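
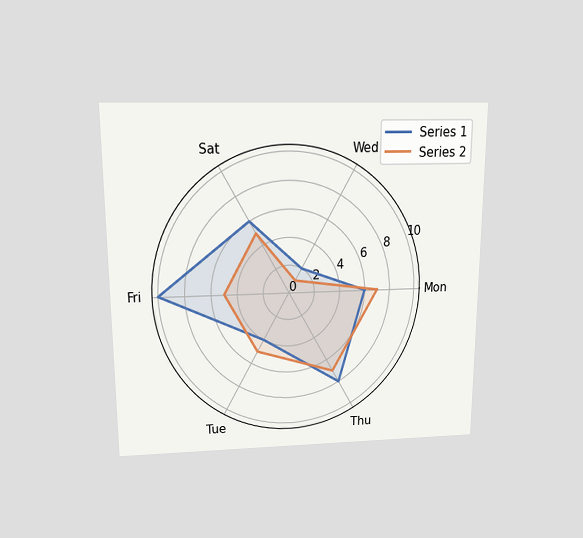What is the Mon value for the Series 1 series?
The chart is viewed slightly from above. On the Mon axis, Series 1 reaches 6.

6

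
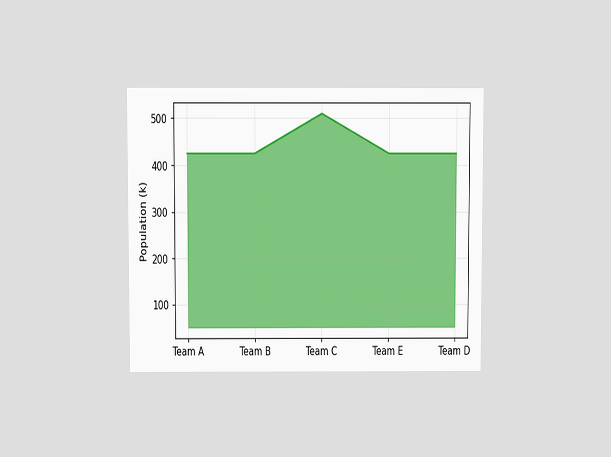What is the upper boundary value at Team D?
The chart is viewed slightly from above. At Team D the upper boundary is at 425k.

425k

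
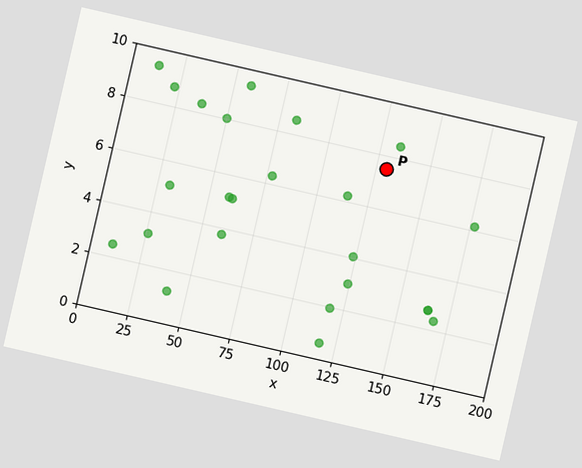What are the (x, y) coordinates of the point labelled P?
(130, 7.5)

The chart is tilted about 13° clockwise. Following the gridlines from P to each axis, P sits at (130, 7.5).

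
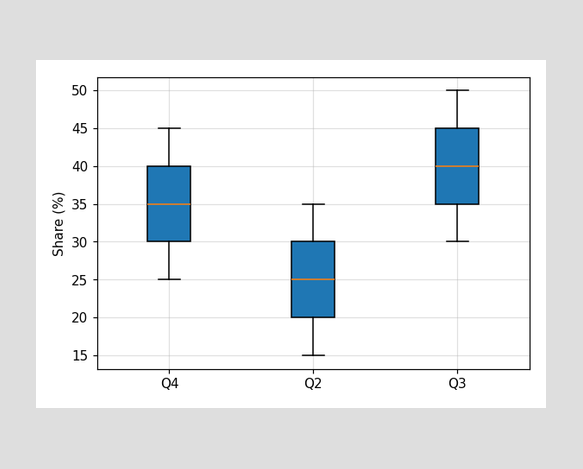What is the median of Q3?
The median line in the Q3 box sits at 40%.

40%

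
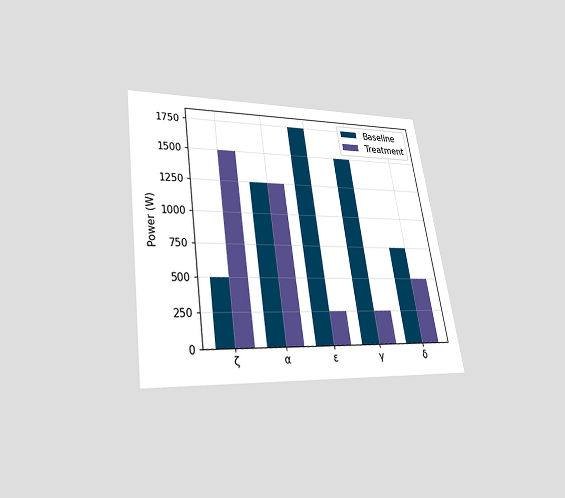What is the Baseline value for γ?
1500W

The chart is tilted about 8° counter-clockwise and viewed slightly from below. The Baseline bar at γ reaches 1500W on the y-axis.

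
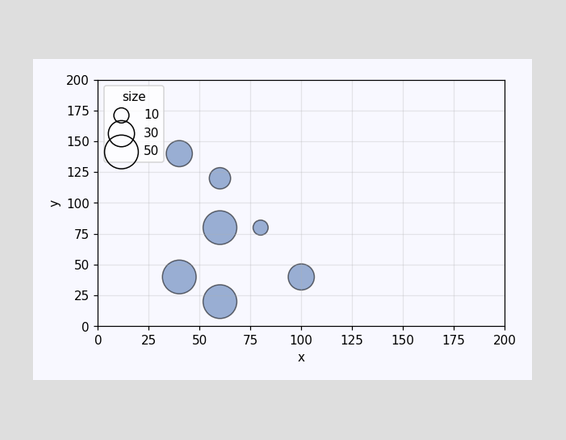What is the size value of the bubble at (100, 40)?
30

Matching the bubble at (100, 40) against the size legend gives 30.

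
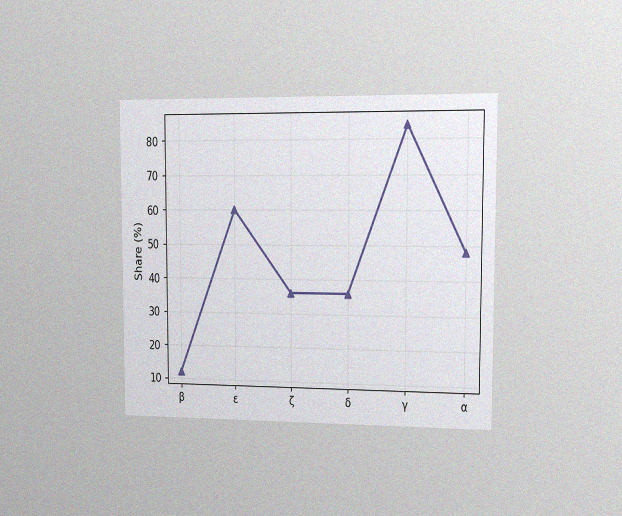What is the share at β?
The chart is viewed slightly from the right, with some photo noise. At β, the line is at 12%.

12%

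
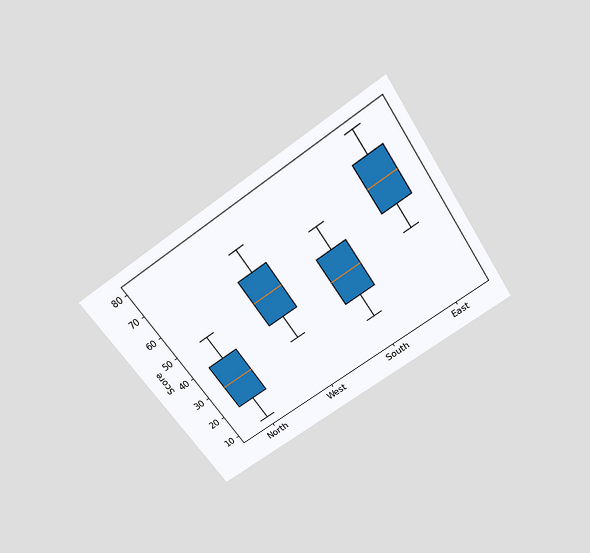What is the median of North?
30

The chart is tilted about 34° counter-clockwise and viewed slightly from above. The median line in the North box sits at 30.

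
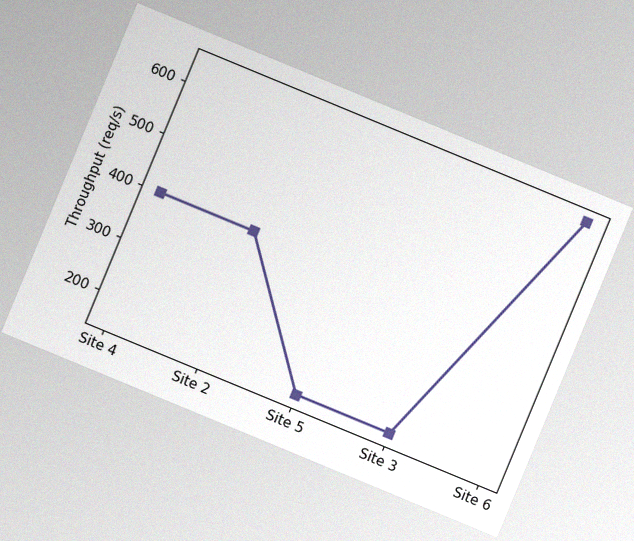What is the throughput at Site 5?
The chart is tilted about 22° clockwise, with some photo noise. At Site 5, the line is at 160req/s.

160req/s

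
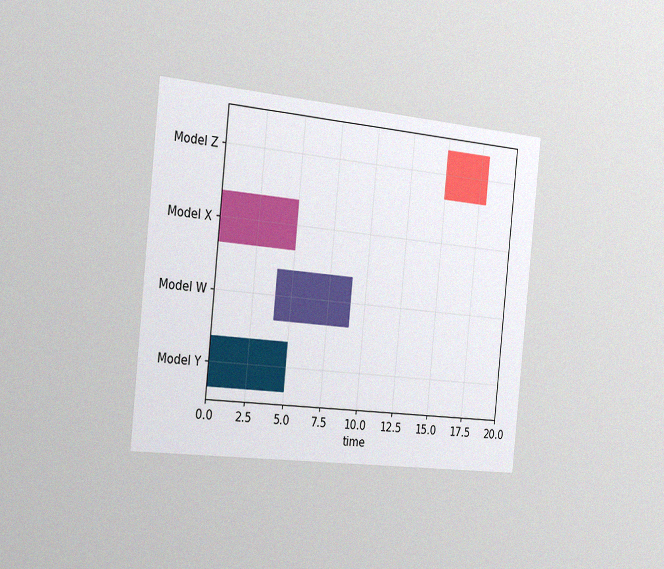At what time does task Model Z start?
15

The chart is tilted about 6° clockwise and viewed slightly from the left, with some photo noise. The Model Z bar begins at t=15.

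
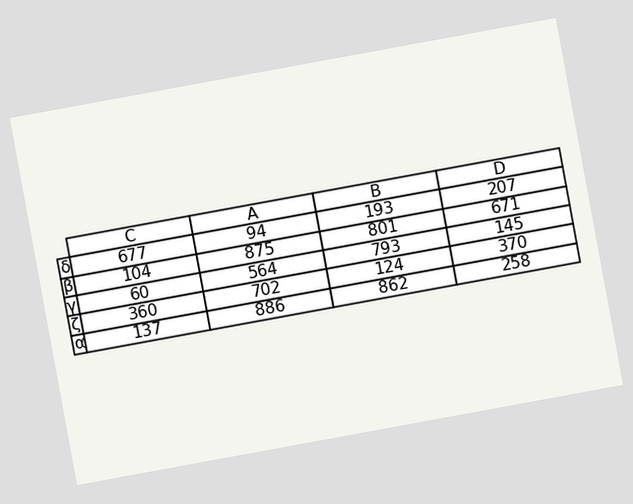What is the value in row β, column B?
The chart is tilted about 10° counter-clockwise. The (β, B) cell reads 801.

801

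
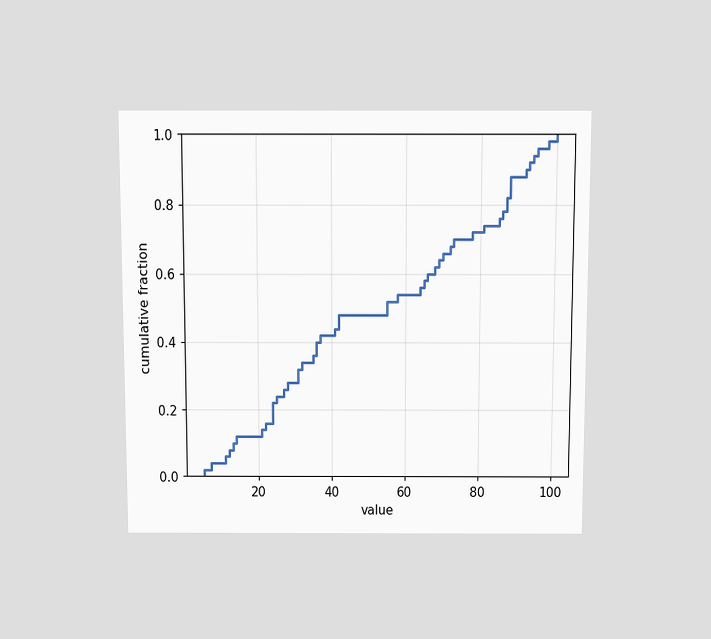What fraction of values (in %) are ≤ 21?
The chart is viewed slightly from above. At x=21 the ECDF step is at 14%.

14%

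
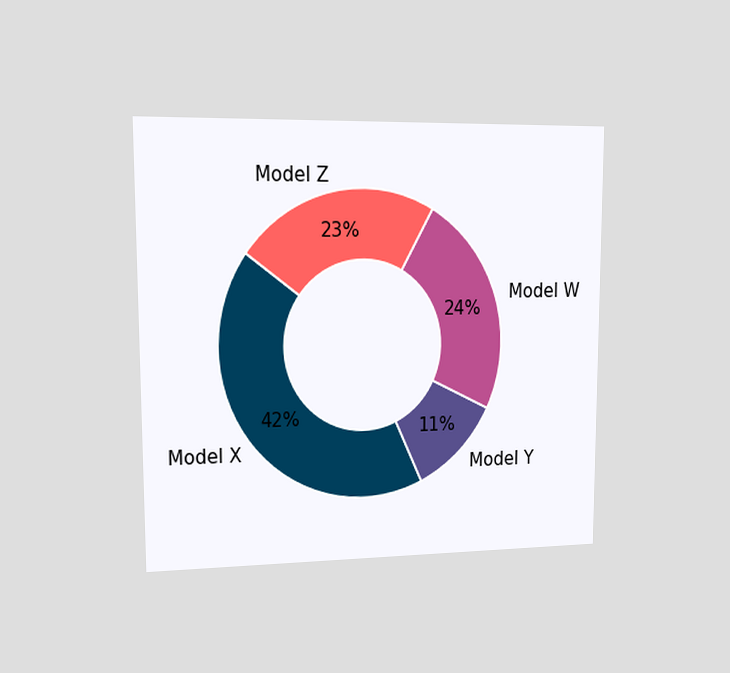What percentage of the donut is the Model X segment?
The chart is viewed slightly from the left. The Model X segment takes up 42% of the ring.

42%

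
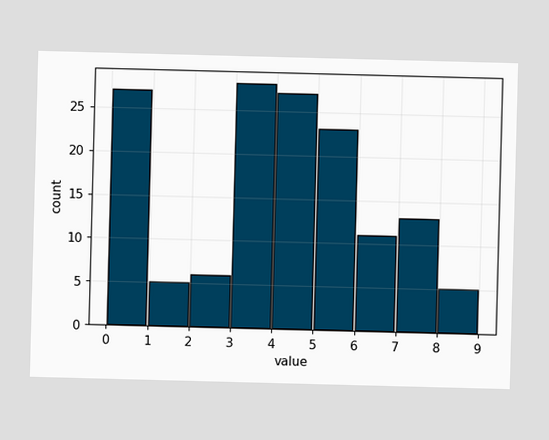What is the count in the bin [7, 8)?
13

The [7, 8) bin has height 13.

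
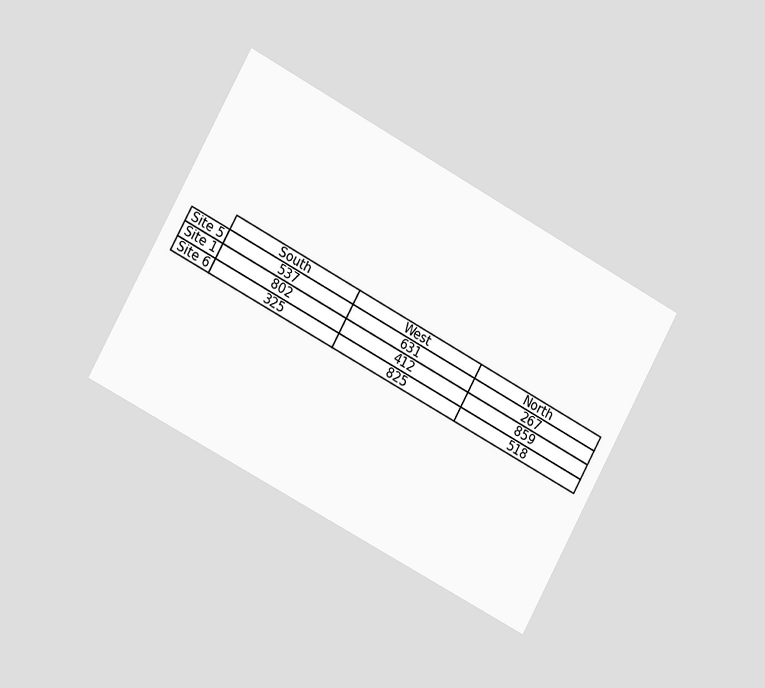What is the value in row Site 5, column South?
The chart is tilted about 29° clockwise and viewed slightly from the left. The (Site 5, South) cell reads 537.

537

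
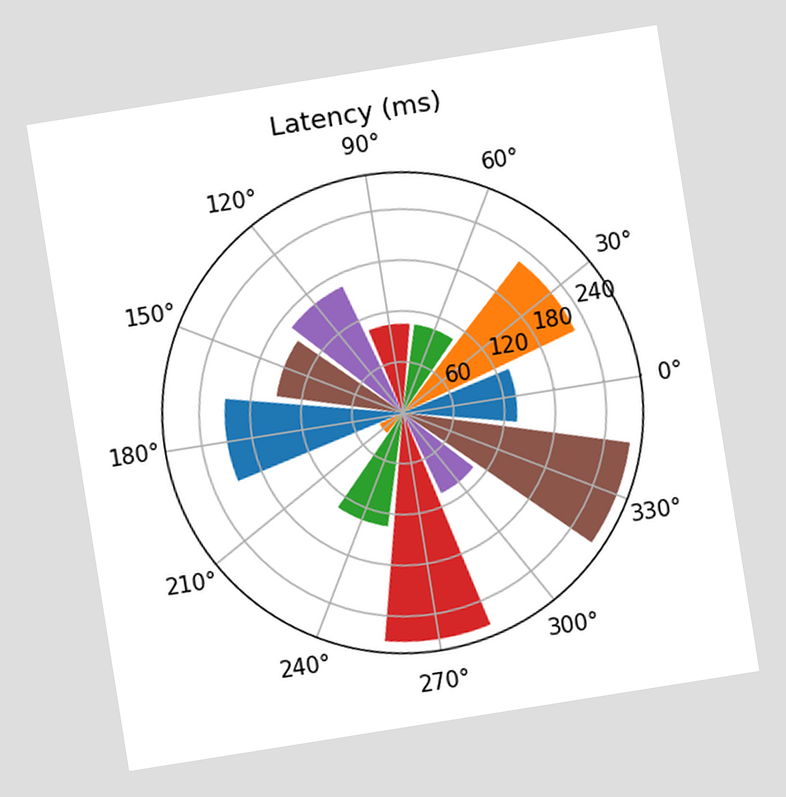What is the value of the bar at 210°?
30ms

The chart is tilted about 9° counter-clockwise. The bar at 210° reaches 30ms on the radial axis.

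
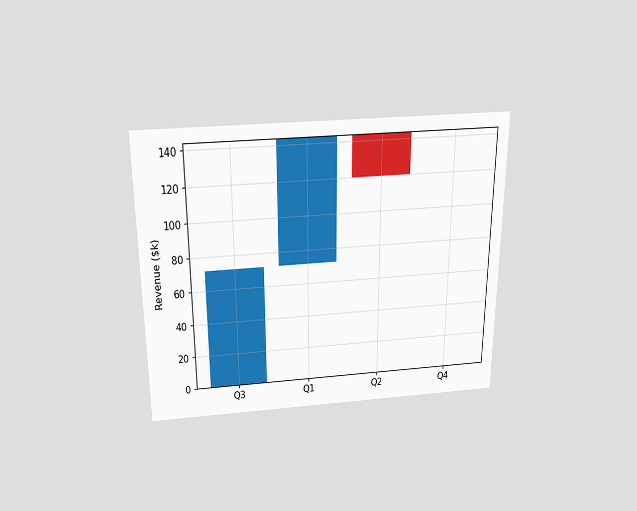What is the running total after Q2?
$120k

The chart is viewed slightly from above. After Q2 the running total reaches $120k.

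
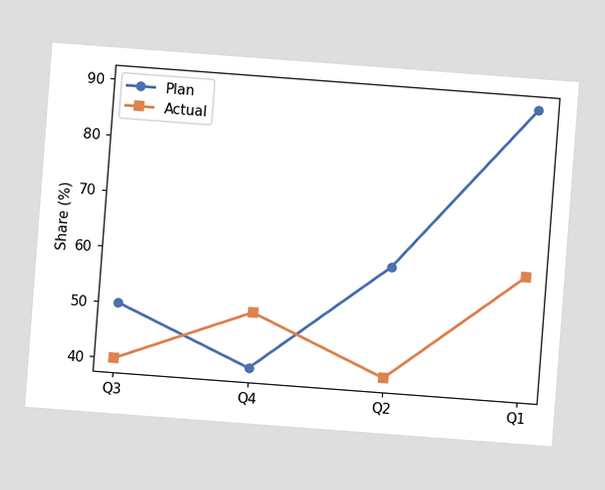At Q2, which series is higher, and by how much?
The chart is tilted about 4° clockwise. At Q2, Plan sits above the other line by 20%.

Plan, by 20%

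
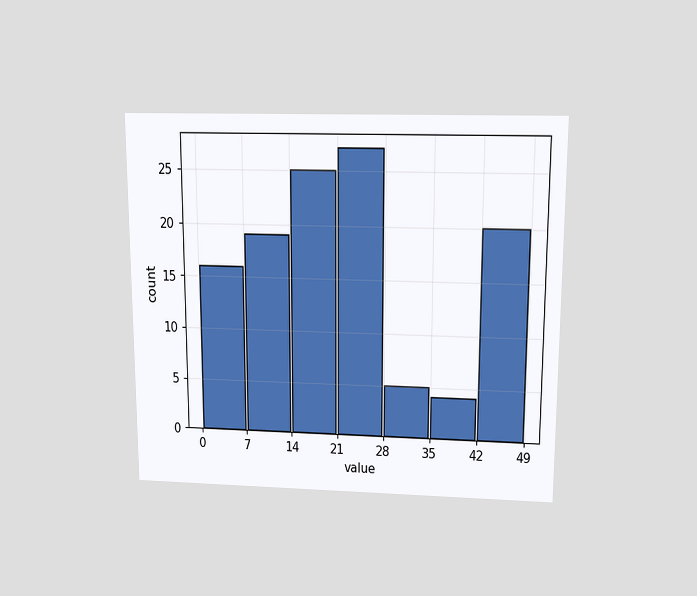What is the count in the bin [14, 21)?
25

The chart is viewed slightly from above. The [14, 21) bin has height 25.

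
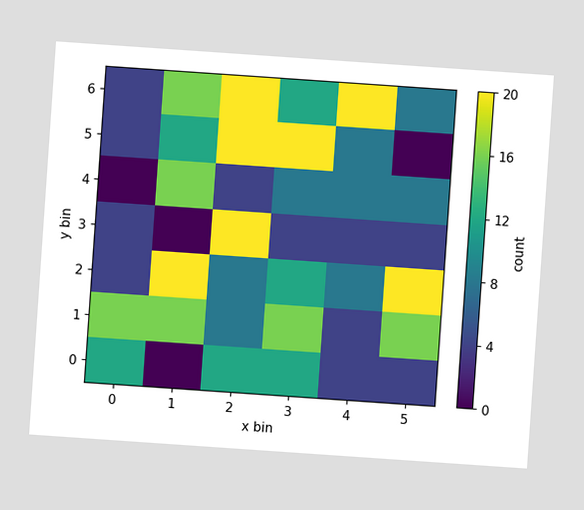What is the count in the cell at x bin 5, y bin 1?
16

The chart is tilted about 4° clockwise. Matching the cell (5, 1) against the colorbar gives 16.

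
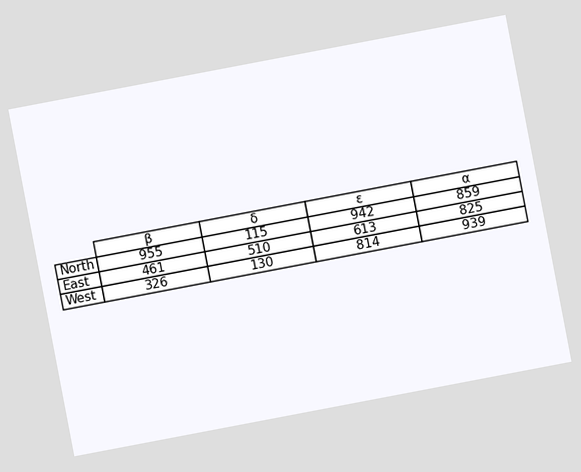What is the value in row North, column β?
955

The chart is tilted about 11° counter-clockwise. The (North, β) cell reads 955.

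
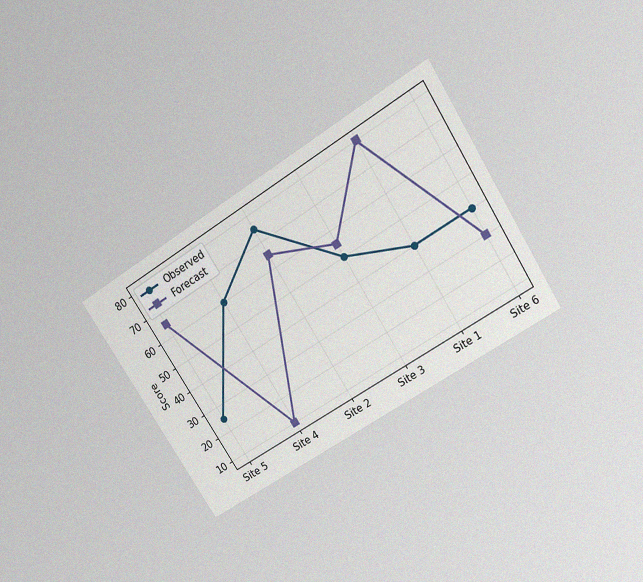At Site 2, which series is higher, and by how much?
Observed, by 10

The chart is tilted about 32° counter-clockwise and viewed slightly from above, with some photo noise. At Site 2, Observed sits above the other line by 10.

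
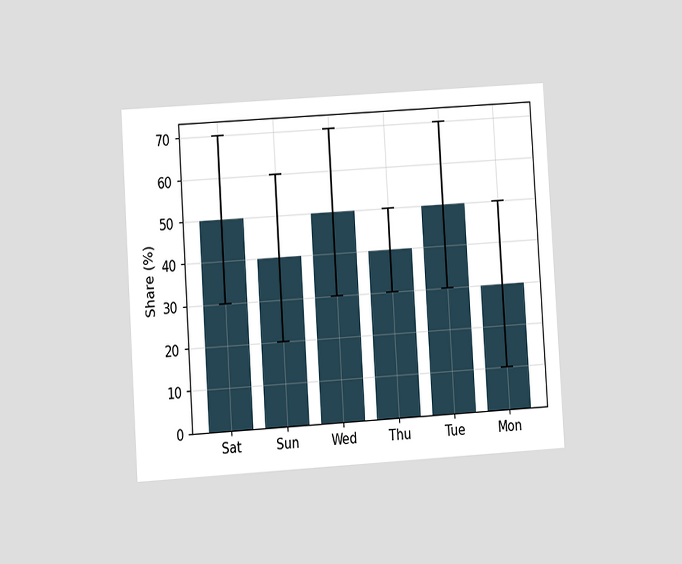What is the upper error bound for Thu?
The chart is tilted about 4° counter-clockwise and viewed at a slight angle. The Thu bar's upper whisker reaches 50%.

50%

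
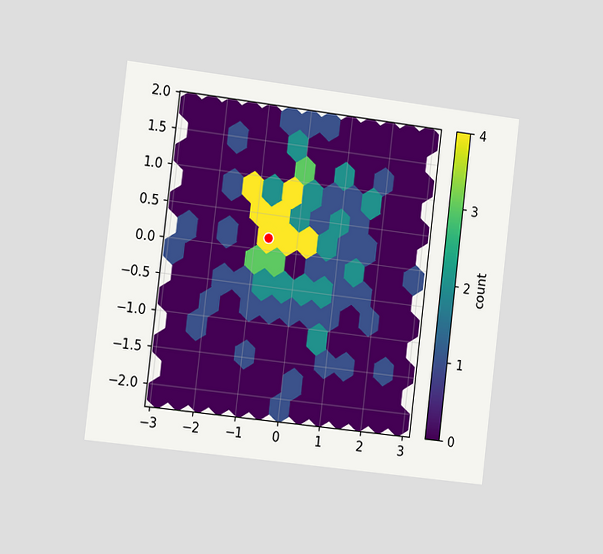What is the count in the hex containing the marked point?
The chart is tilted about 7° clockwise and viewed slightly from the left. The marked hex reads 4 on the colorbar.

4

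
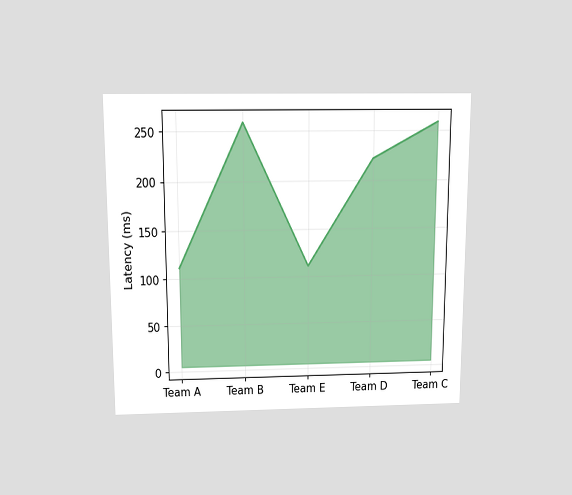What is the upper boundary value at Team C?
The chart is viewed slightly from above. At Team C the upper boundary is at 259ms.

259ms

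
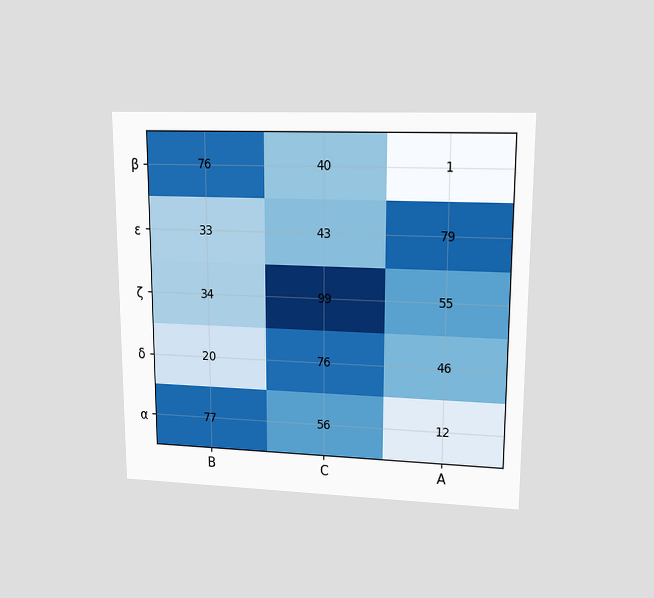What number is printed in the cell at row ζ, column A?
The chart is viewed at a slight angle. The (ζ, A) cell reads 55.

55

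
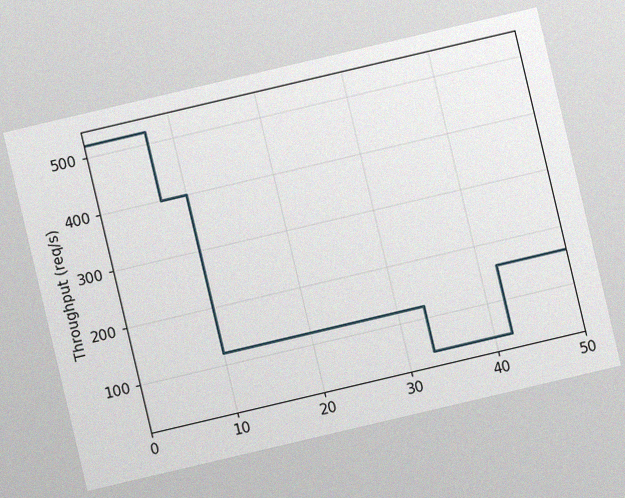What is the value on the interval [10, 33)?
120req/s

The chart is tilted about 13° counter-clockwise, with some photo noise. On [10, 33) the step sits at 120req/s.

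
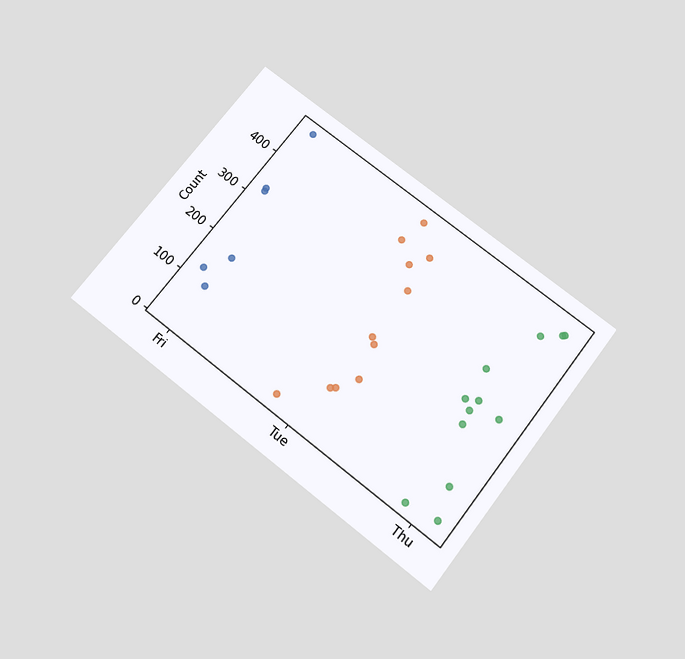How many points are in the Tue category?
The chart is tilted about 38° clockwise and viewed slightly from below. Counting the markers in the Tue column gives 11.

11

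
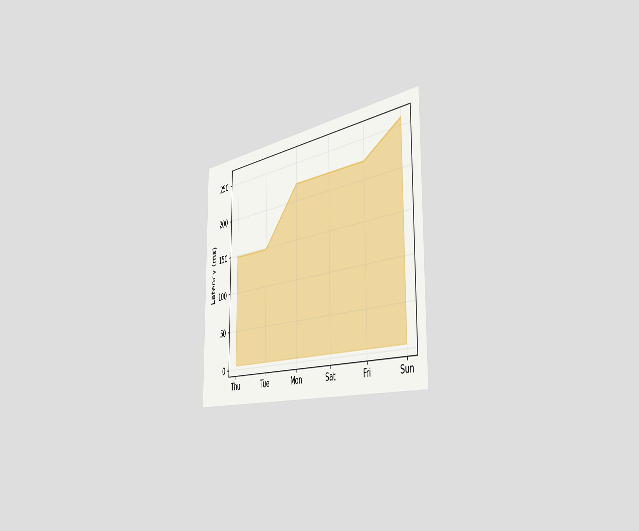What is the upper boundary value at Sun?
The chart is viewed slightly from the right. At Sun the upper boundary is at 259ms.

259ms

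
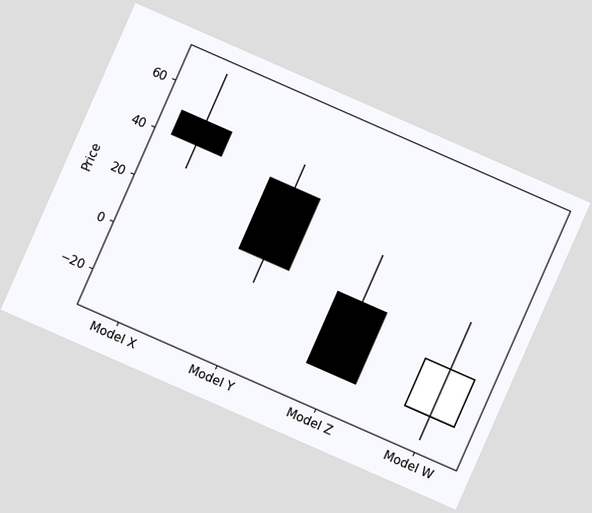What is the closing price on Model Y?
10

The chart is tilted about 24° clockwise. The Model Y candle closes at 10.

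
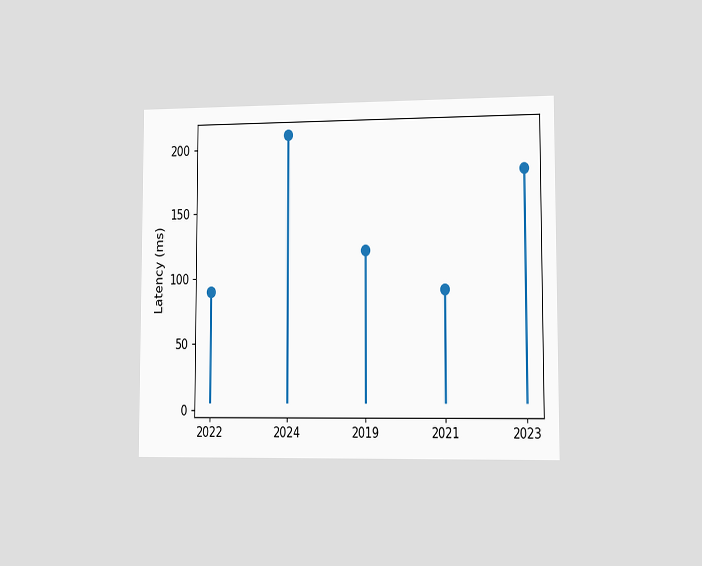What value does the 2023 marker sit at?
180ms

The chart is viewed slightly from the right. The 2023 marker sits at 180ms.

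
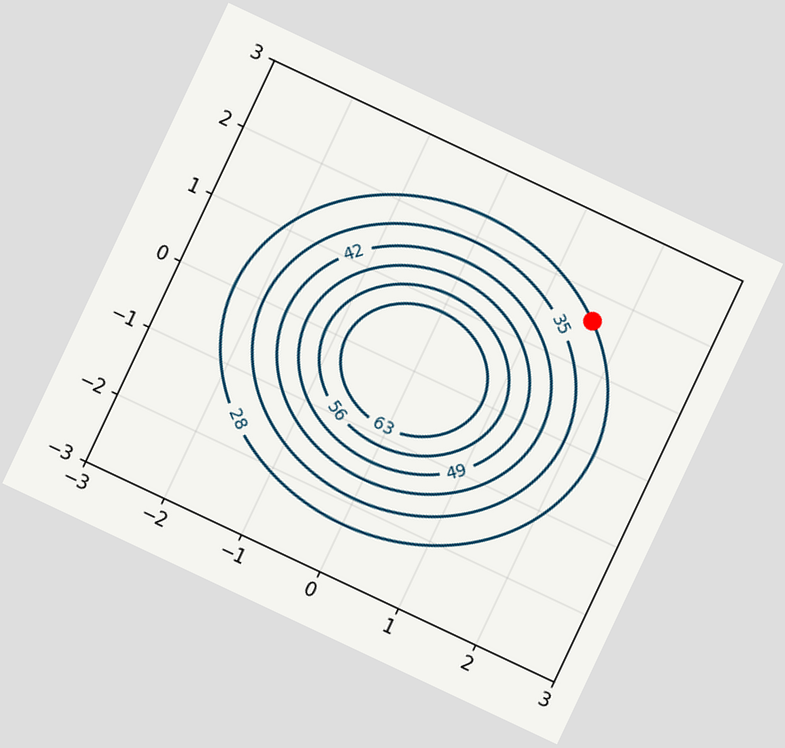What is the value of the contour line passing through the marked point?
28

The chart is tilted about 25° clockwise. The marked point sits on the contour labelled 28.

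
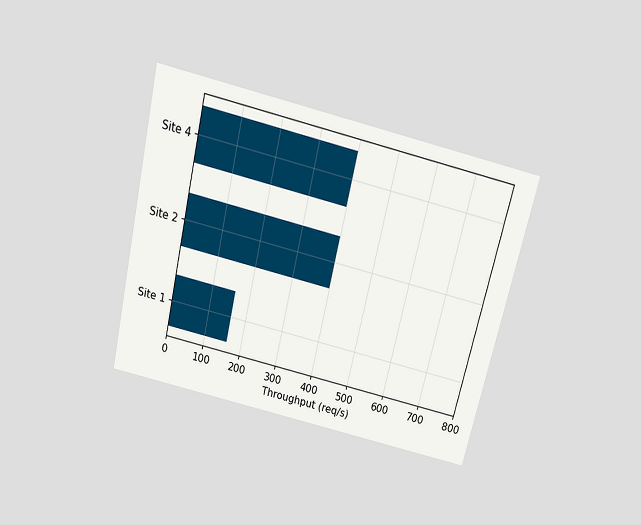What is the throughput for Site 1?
160req/s

The chart is tilted about 13° clockwise and viewed slightly from above. Reading along the chart's x-axis, the Site 1 bar reaches 160req/s.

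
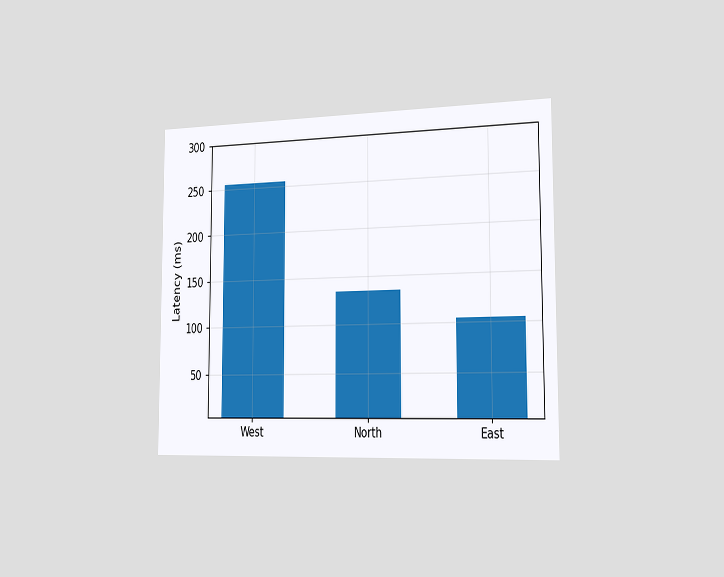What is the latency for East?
The chart is viewed slightly from the right. Reading along the chart's y-axis, the East bar reaches 105ms.

105ms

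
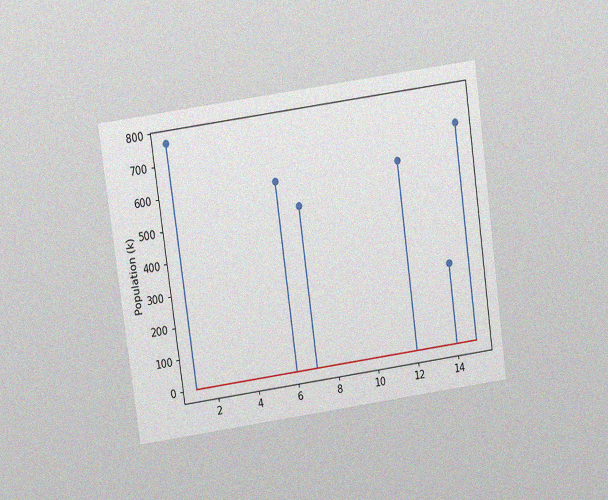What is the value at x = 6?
595k

The chart is tilted about 8° counter-clockwise and viewed slightly from above, with some photo noise. The stem at x=6 reaches 595k.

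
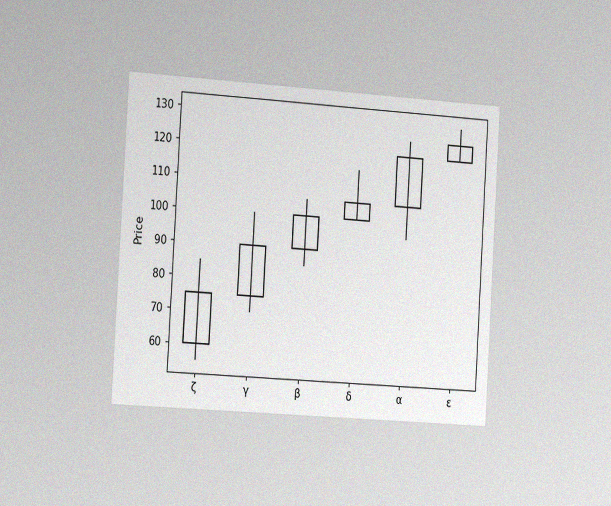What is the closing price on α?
120

The chart is tilted about 3° clockwise and viewed slightly from the left, with some photo noise. The α candle closes at 120.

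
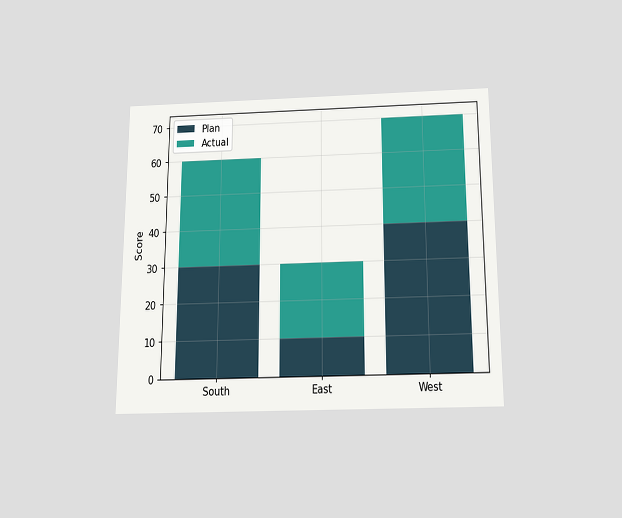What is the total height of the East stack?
30

The chart is viewed slightly from below. The East stack's top reaches 30 on the y-axis.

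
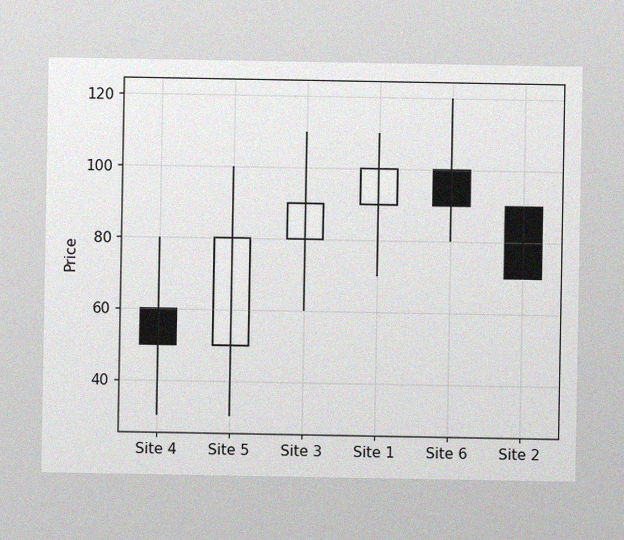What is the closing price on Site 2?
70

The image has some photo noise and uneven lighting. The Site 2 candle closes at 70.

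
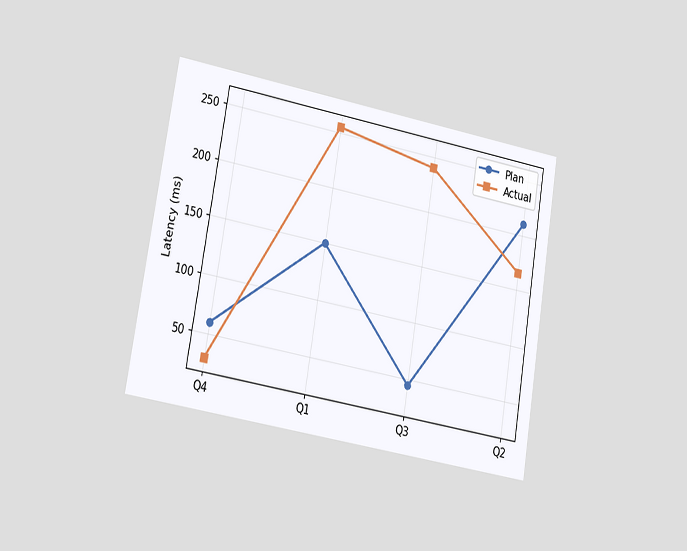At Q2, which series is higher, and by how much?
The chart is tilted about 9° clockwise and viewed slightly from the left. At Q2, Plan sits above the other line by 45ms.

Plan, by 45ms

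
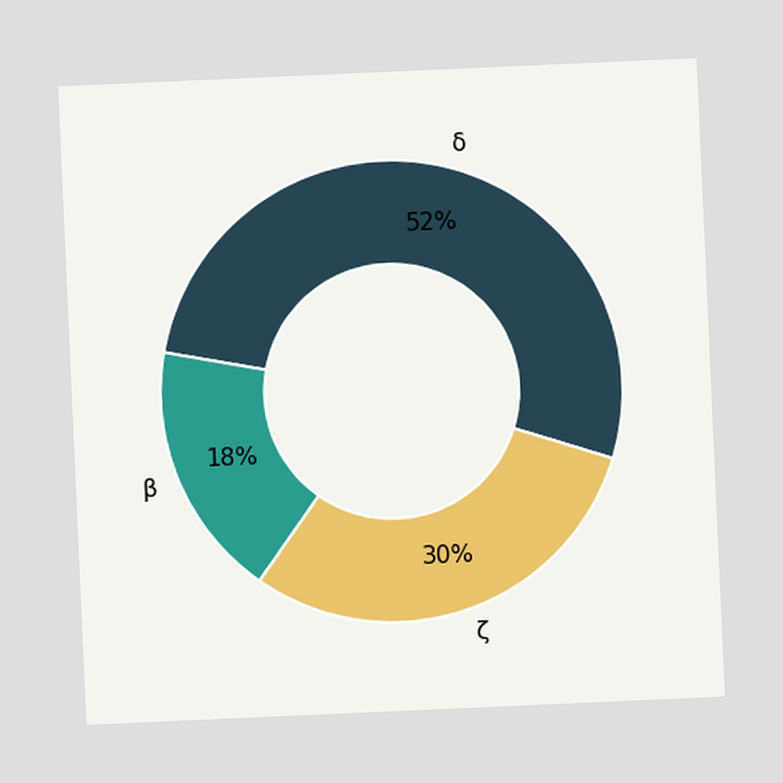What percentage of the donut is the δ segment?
The chart is tilted about 3° counter-clockwise. The δ segment takes up 52% of the ring.

52%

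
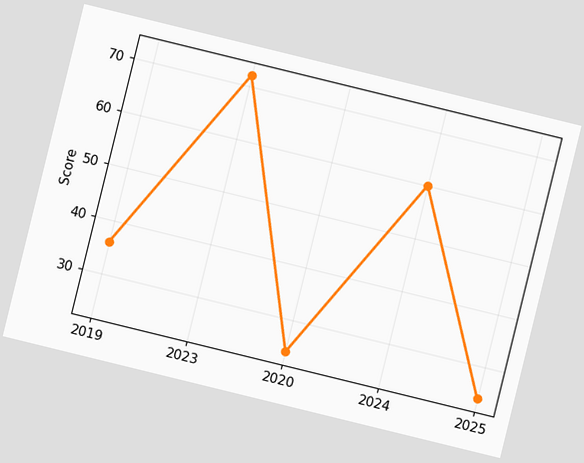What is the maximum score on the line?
The chart is tilted about 14° clockwise. The highest point is at 2023, and reading across to the y-axis gives 72.

72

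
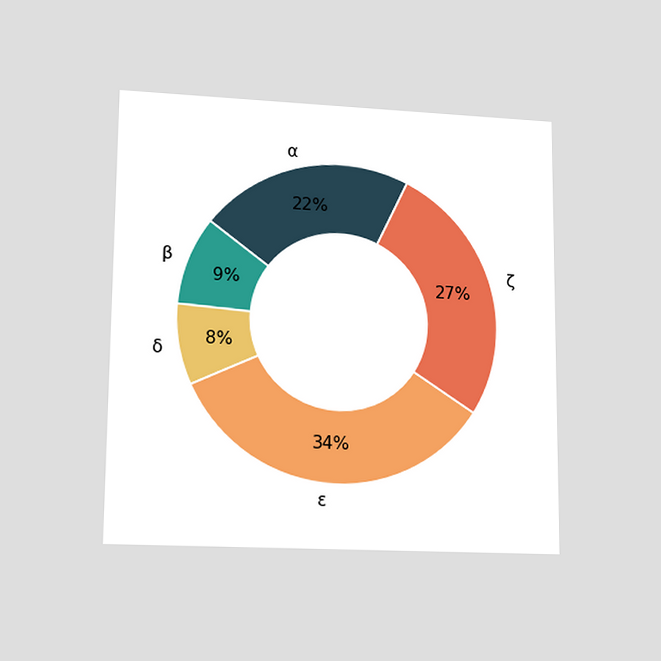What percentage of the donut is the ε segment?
The chart is viewed at a slight angle. The ε segment takes up 34% of the ring.

34%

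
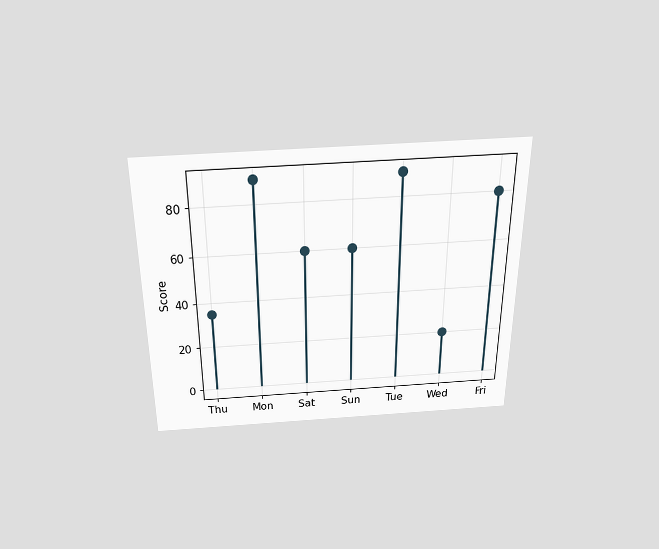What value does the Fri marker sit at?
The chart is viewed slightly from above. The Fri marker sits at 80.

80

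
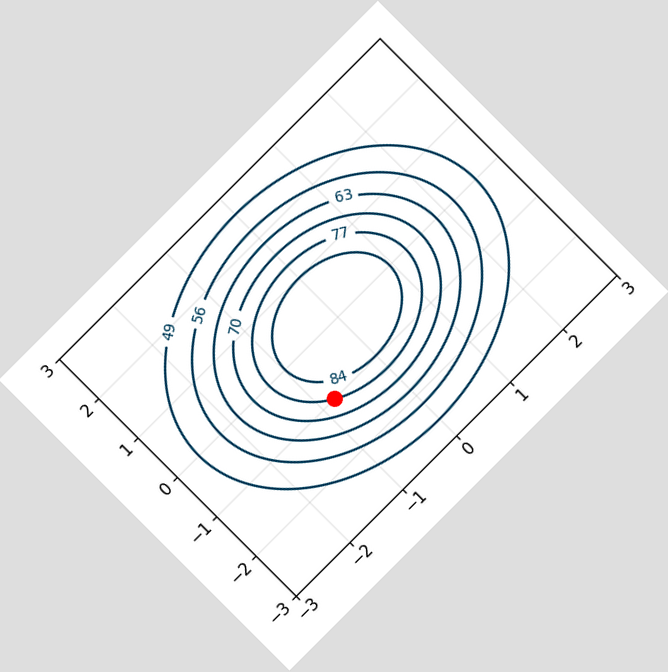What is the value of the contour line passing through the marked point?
The chart is tilted about 45° counter-clockwise. The marked point sits on the contour labelled 77.

77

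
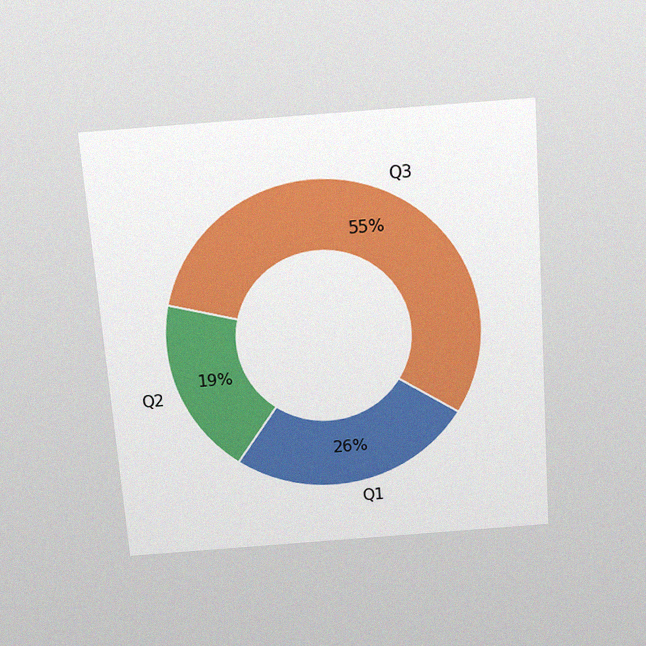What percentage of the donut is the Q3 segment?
The chart is tilted about 4° counter-clockwise and viewed slightly from above, with some photo noise. The Q3 segment takes up 55% of the ring.

55%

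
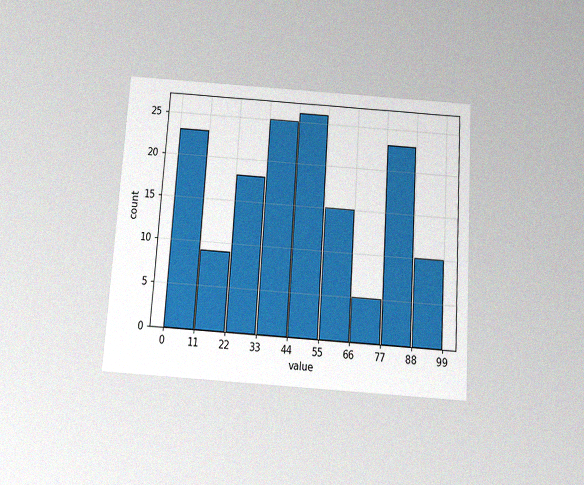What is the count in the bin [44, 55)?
The chart is tilted about 4° clockwise and viewed slightly from below, with some photo noise. The [44, 55) bin has height 26.

26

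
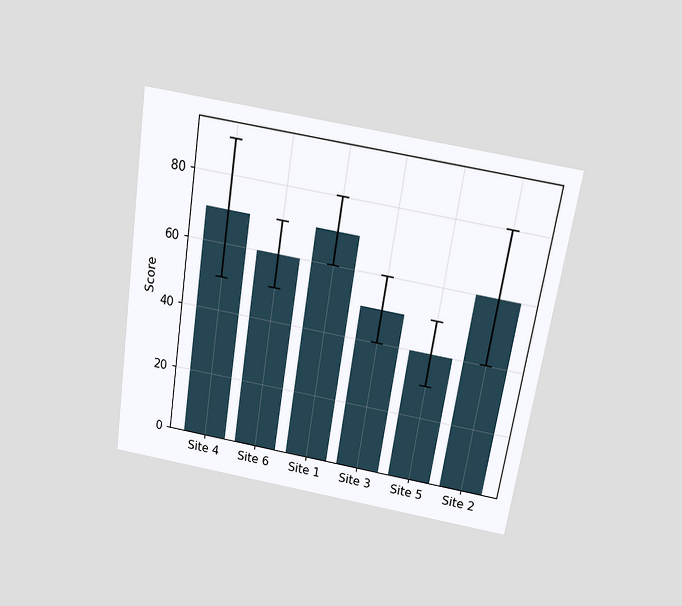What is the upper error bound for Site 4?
The chart is tilted about 9° clockwise and viewed slightly from above. The Site 4 bar's upper whisker reaches 90.

90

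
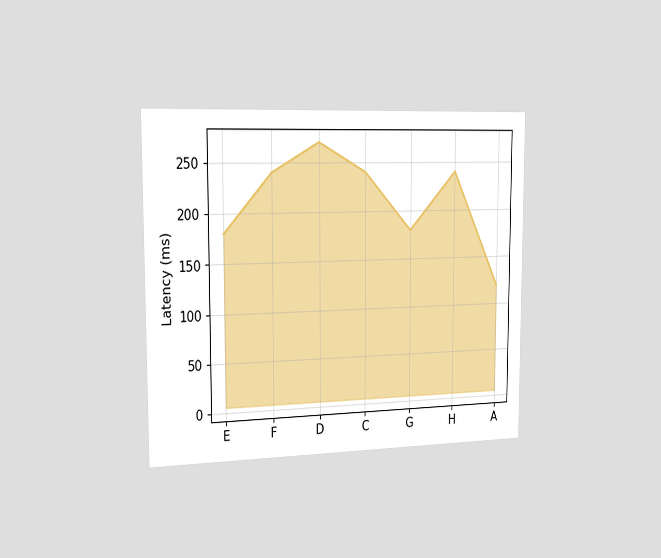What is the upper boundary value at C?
240ms

The chart is viewed slightly from the left. At C the upper boundary is at 240ms.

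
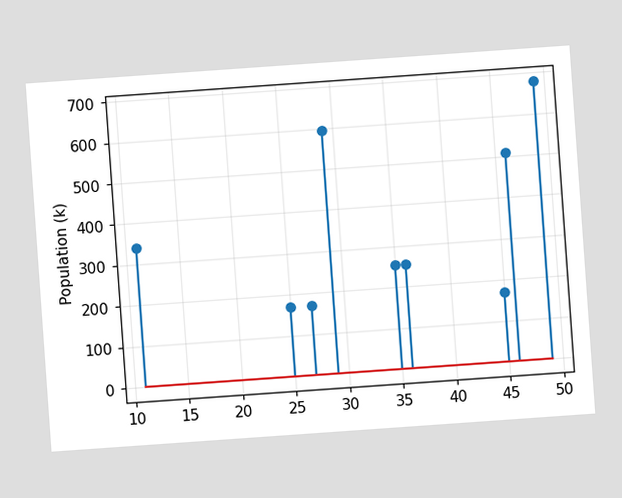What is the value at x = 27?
The chart is tilted about 4° counter-clockwise. The stem at x=27 reaches 170k.

170k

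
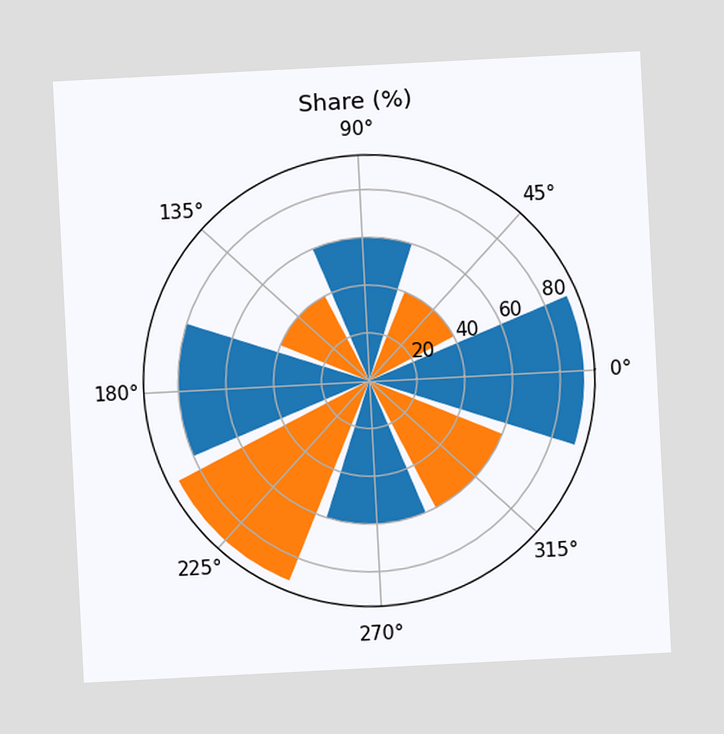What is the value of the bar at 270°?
The chart is tilted about 3° counter-clockwise. The bar at 270° reaches 60% on the radial axis.

60%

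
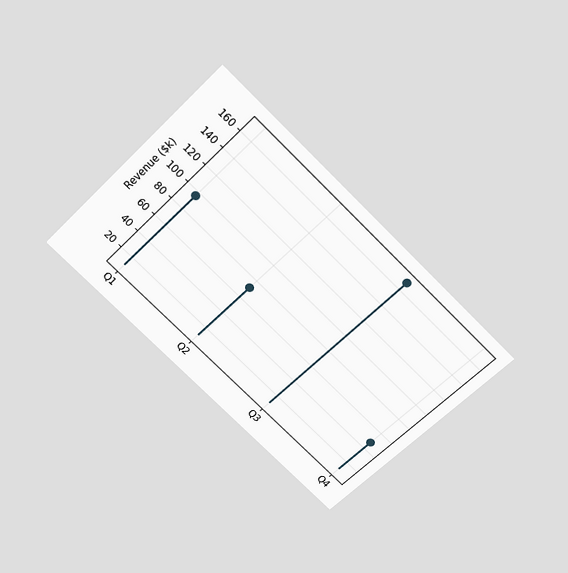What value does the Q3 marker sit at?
The chart is tilted about 45° clockwise and viewed slightly from above. The Q3 marker sits at $168k.

$168k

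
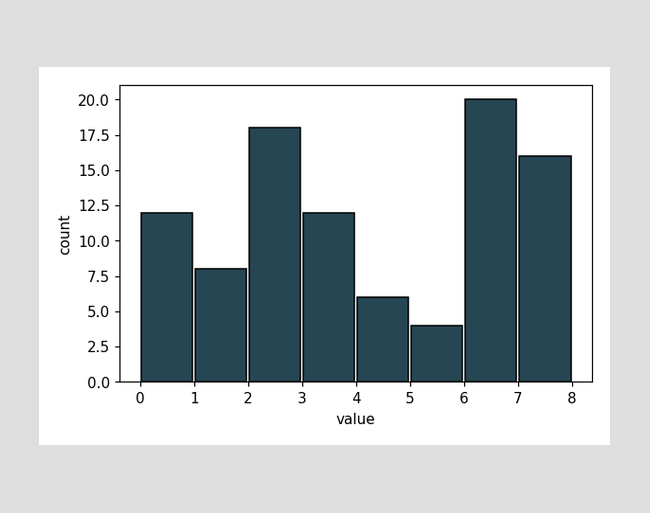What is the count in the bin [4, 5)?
6

The [4, 5) bin has height 6.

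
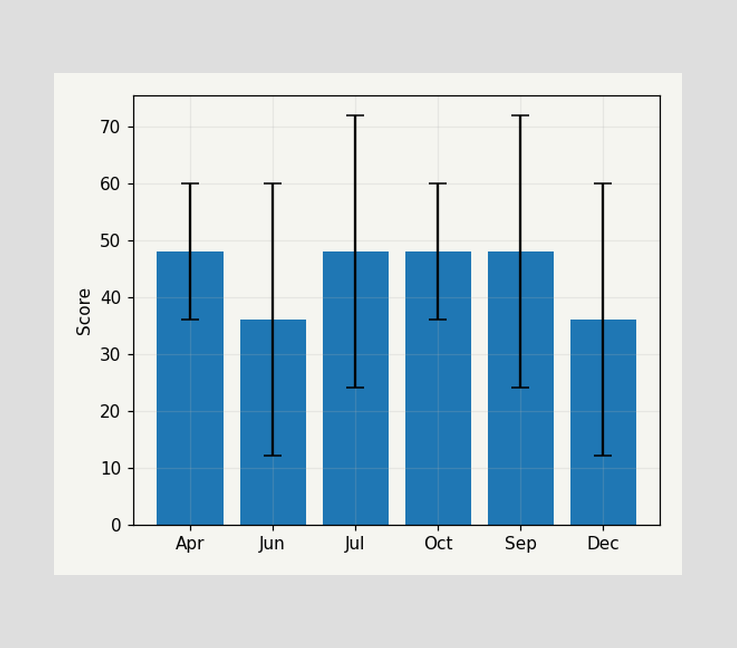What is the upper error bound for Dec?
60

The Dec bar's upper whisker reaches 60.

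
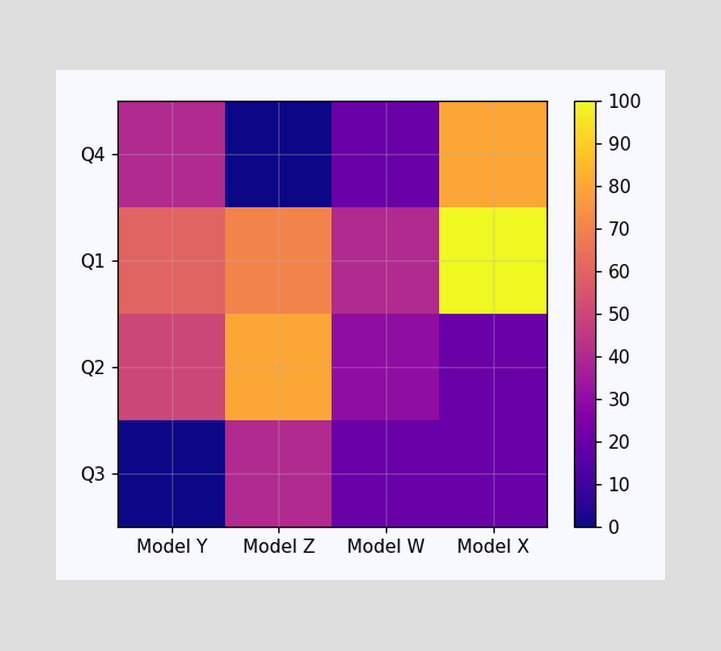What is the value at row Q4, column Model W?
20

Matching cell (Q4, Model W) against the colorbar gives 20.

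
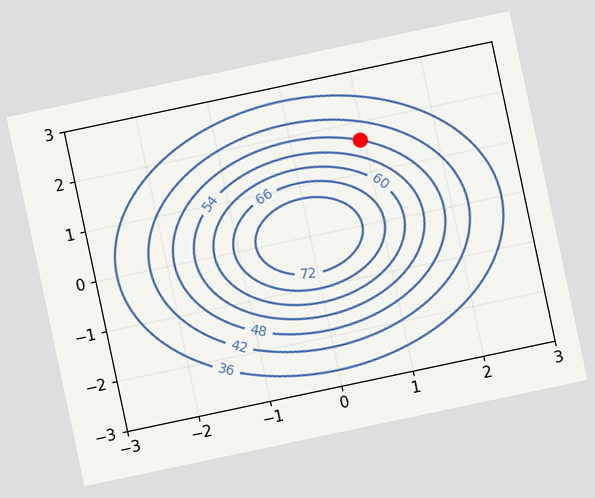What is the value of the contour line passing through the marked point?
The chart is tilted about 12° counter-clockwise. The marked point sits on the contour labelled 48.

48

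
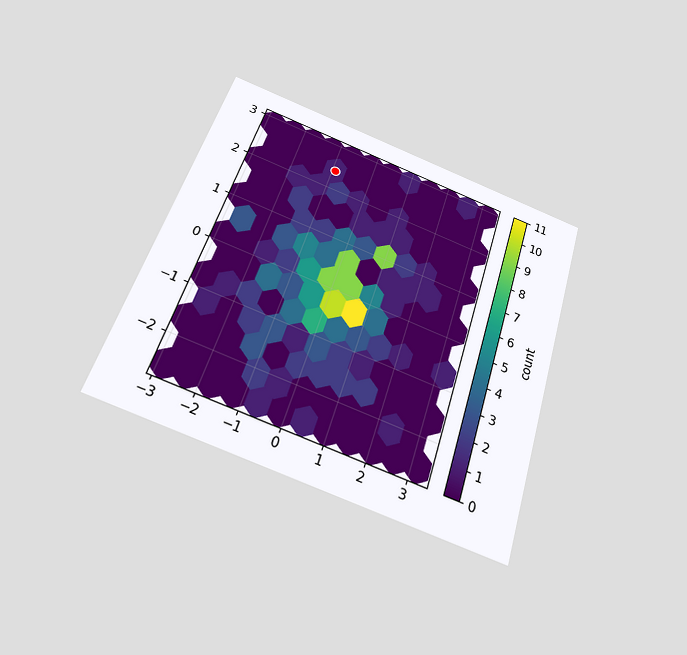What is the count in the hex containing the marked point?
1

The chart is tilted about 18° clockwise and viewed slightly from below. The marked hex reads 1 on the colorbar.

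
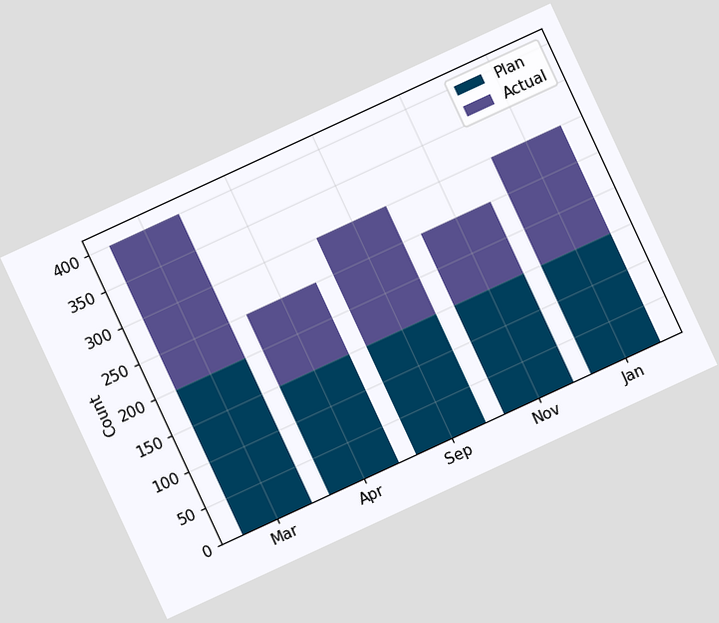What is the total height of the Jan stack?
The chart is tilted about 25° counter-clockwise. The Jan stack's top reaches 300 on the y-axis.

300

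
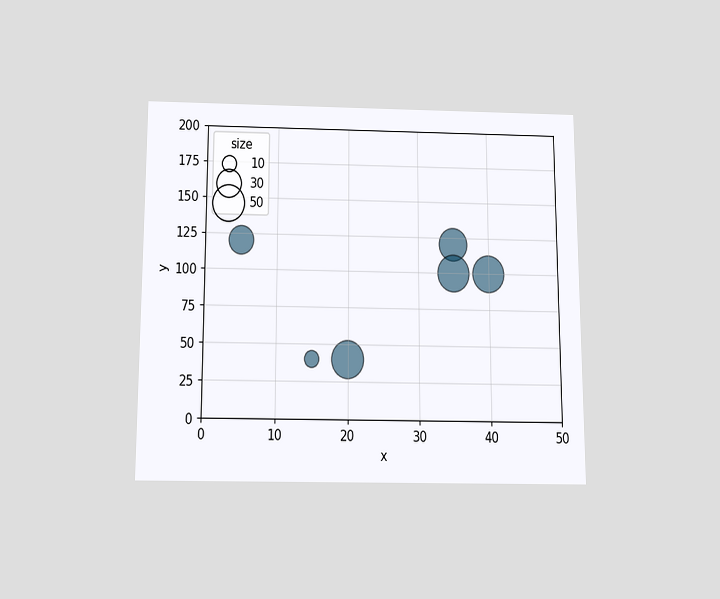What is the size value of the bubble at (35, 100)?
The chart is viewed slightly from below. Matching the bubble at (35, 100) against the size legend gives 50.

50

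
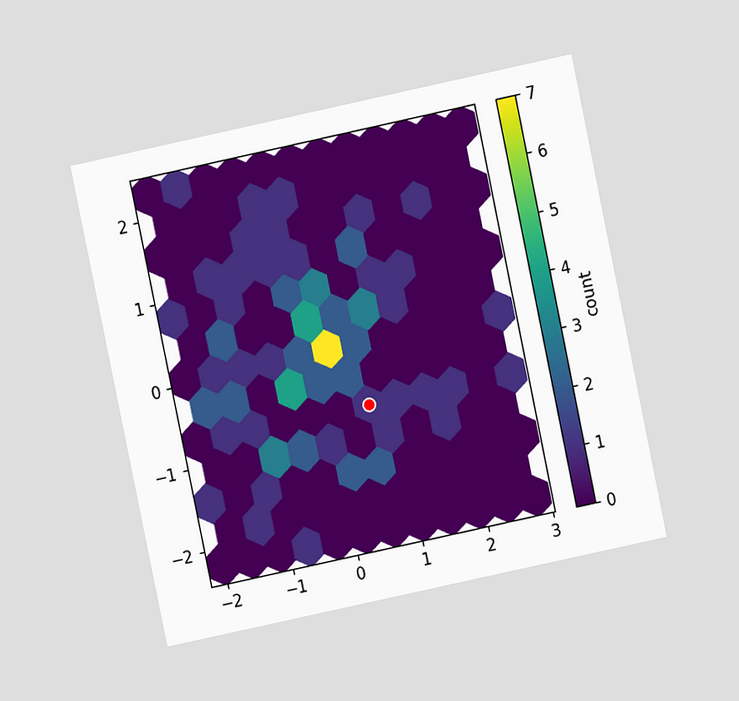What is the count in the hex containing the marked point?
1

The chart is tilted about 12° counter-clockwise and viewed at a slight angle. The marked hex reads 1 on the colorbar.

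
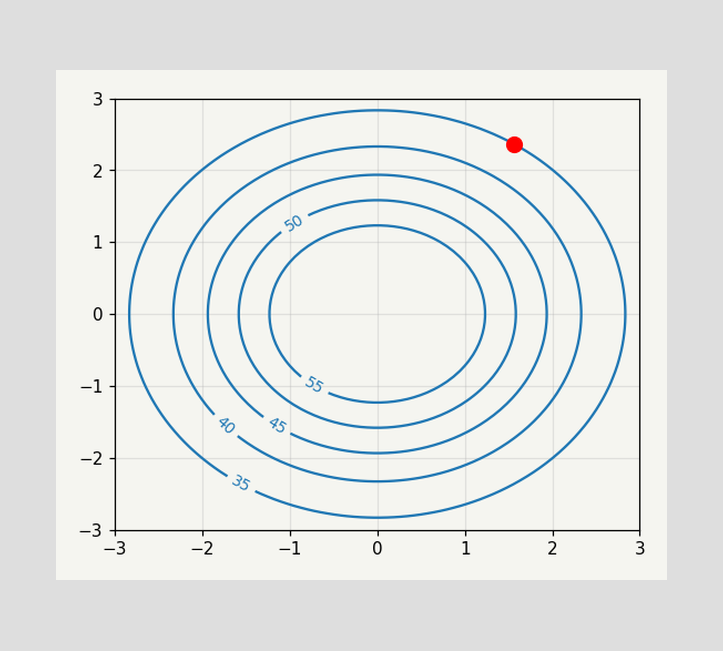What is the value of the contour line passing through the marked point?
The marked point sits on the contour labelled 35.

35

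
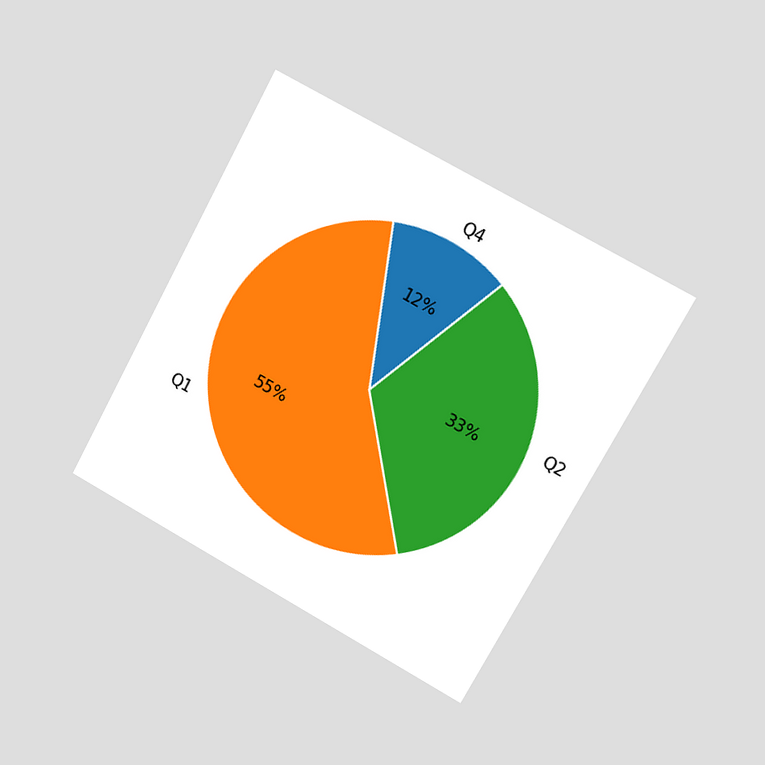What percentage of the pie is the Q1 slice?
55%

The chart is tilted about 28° clockwise and viewed slightly from the right. The Q1 slice takes up 55% of the pie.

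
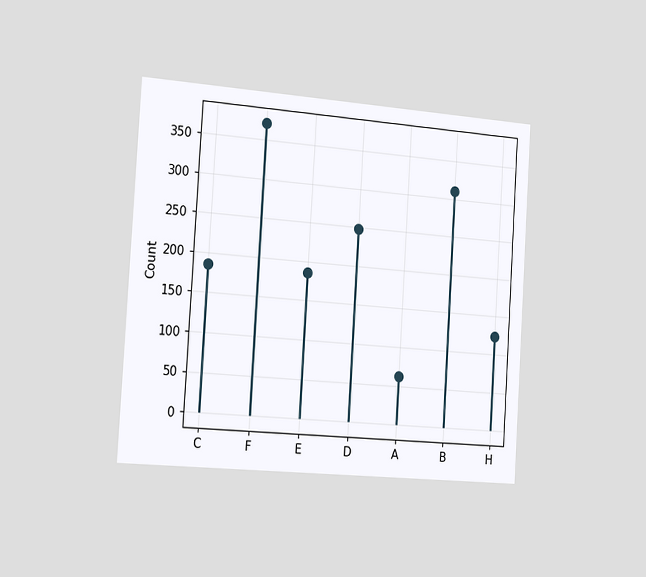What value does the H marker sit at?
124

The chart is tilted about 4° clockwise and viewed slightly from the left. The H marker sits at 124.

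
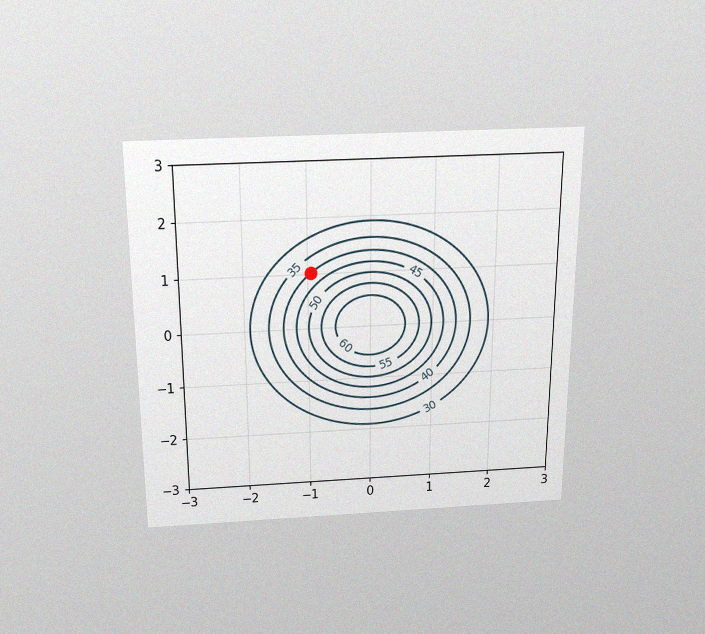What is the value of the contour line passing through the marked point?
40

The chart is viewed slightly from above, with some photo noise. The marked point sits on the contour labelled 40.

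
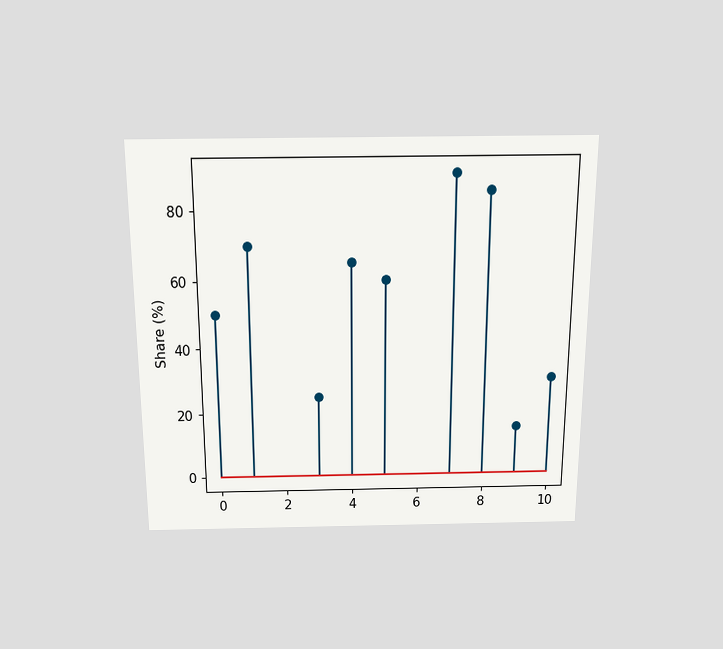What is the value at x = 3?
The chart is viewed slightly from above. The stem at x=3 reaches 25%.

25%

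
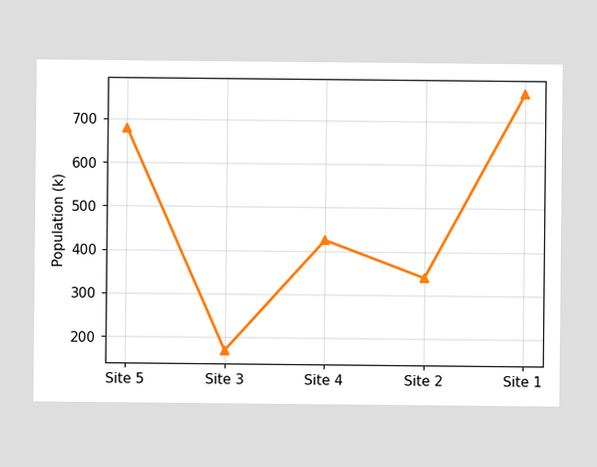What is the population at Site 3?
170k

At Site 3, the line is at 170k.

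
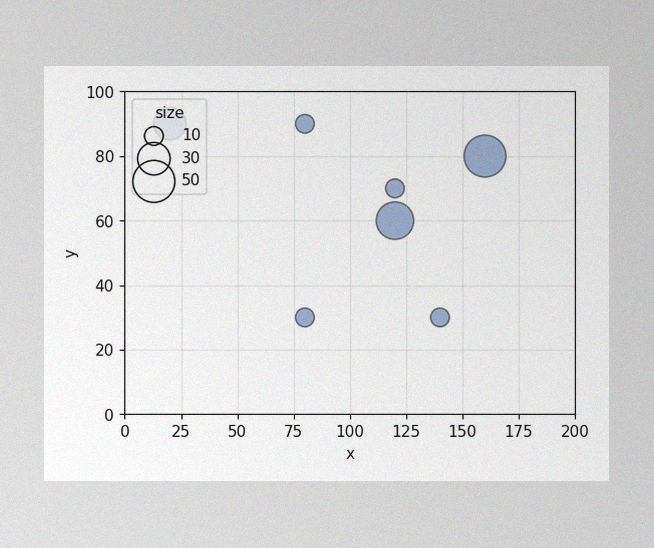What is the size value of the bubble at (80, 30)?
The image has some photo noise and uneven lighting. Matching the bubble at (80, 30) against the size legend gives 10.

10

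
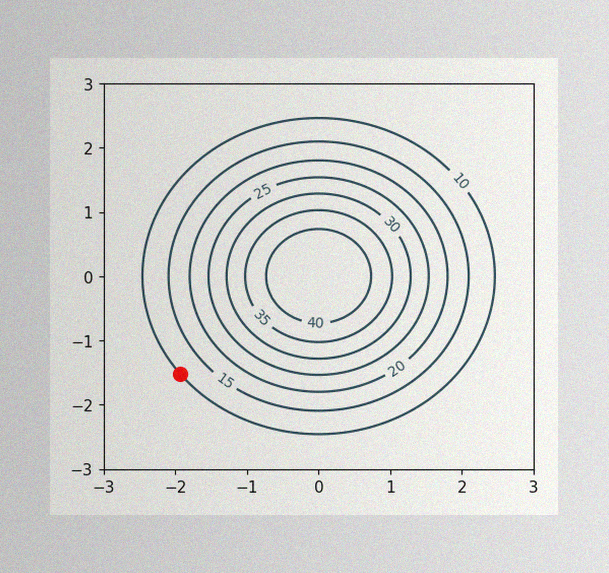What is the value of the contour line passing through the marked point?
10

The image has some photo noise and uneven lighting. The marked point sits on the contour labelled 10.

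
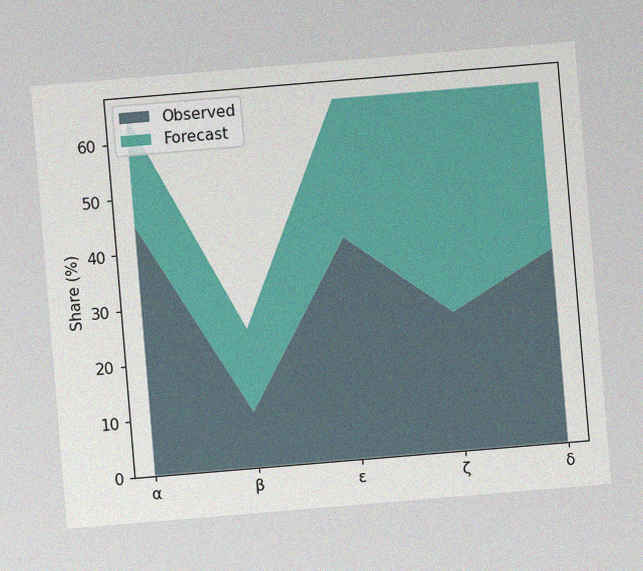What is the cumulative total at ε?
The chart is tilted about 5° counter-clockwise, with some photo noise. The stacked total at ε reaches 65%.

65%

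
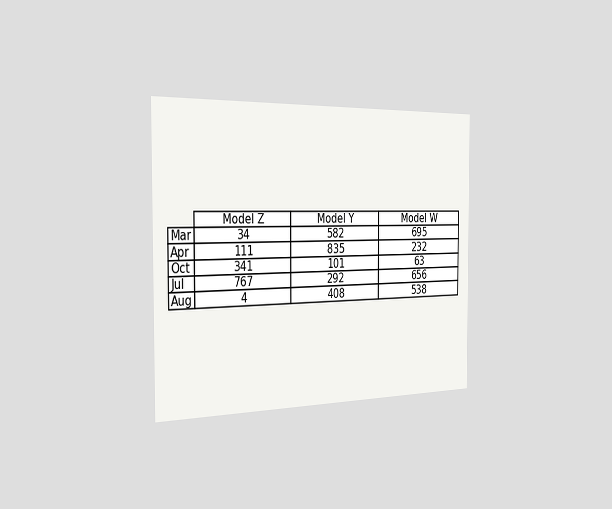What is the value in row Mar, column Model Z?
34

The chart is viewed slightly from the left. The (Mar, Model Z) cell reads 34.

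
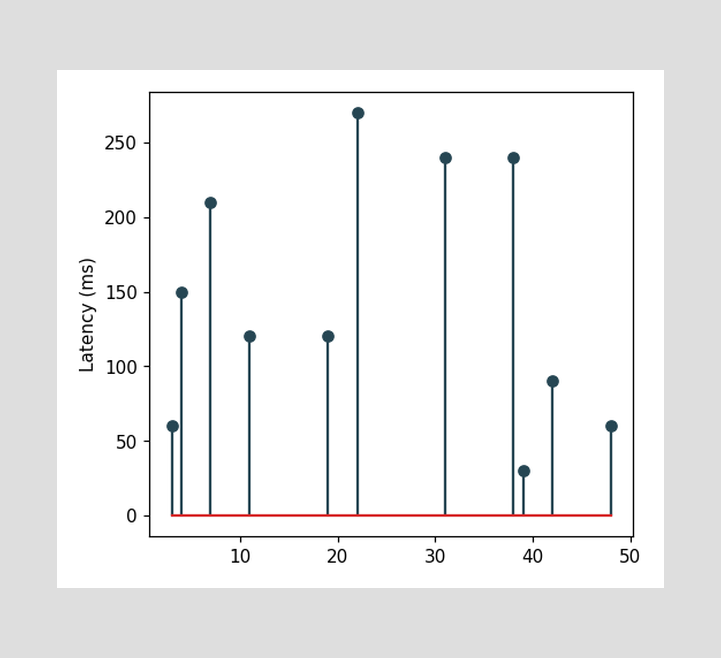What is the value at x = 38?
240ms

The stem at x=38 reaches 240ms.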